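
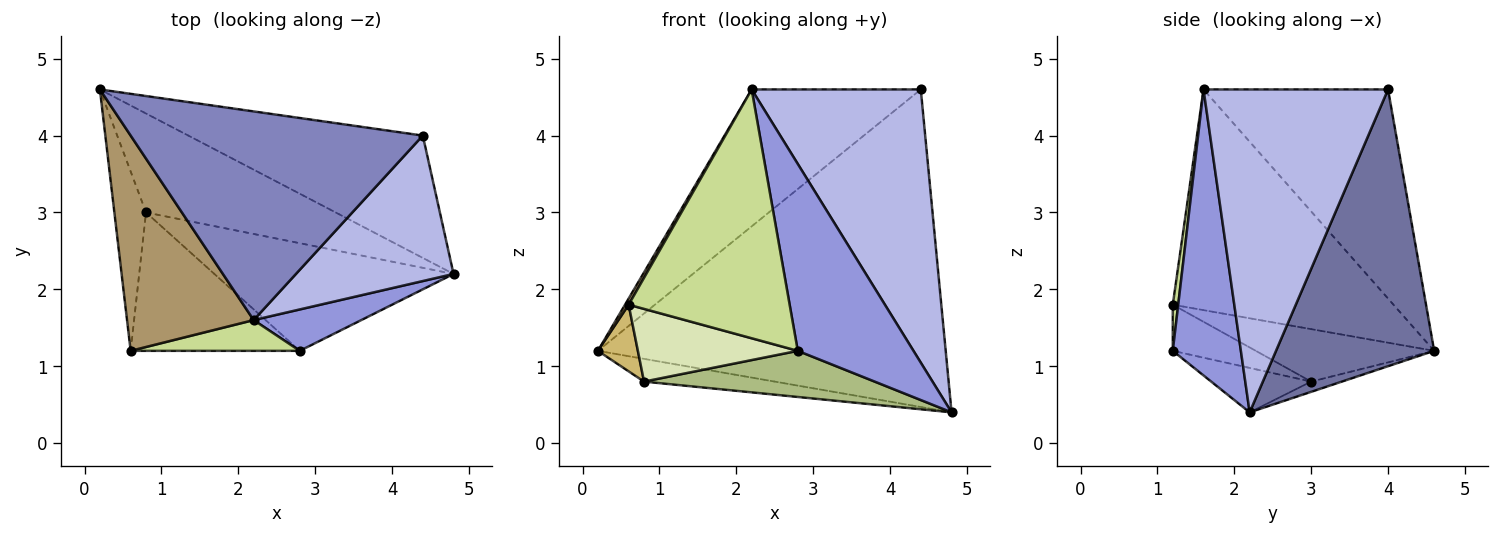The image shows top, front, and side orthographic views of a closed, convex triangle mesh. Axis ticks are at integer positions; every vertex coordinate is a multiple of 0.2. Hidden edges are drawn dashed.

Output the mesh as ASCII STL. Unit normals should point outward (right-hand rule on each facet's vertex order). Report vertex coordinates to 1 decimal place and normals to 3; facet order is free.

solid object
 facet normal 0.391 0.859 -0.331
  outer loop
   vertex 4.4 4.0 4.6
   vertex 4.8 2.2 0.4
   vertex 0.2 4.6 1.2
  endloop
 endfacet
 facet normal -0.514 0.471 0.717
  outer loop
   vertex 2.2 1.6 4.6
   vertex 4.4 4.0 4.6
   vertex 0.2 4.6 1.2
  endloop
 endfacet
 facet normal 0.498 -0.847 0.188
  outer loop
   vertex 2.2 1.6 4.6
   vertex 2.8 1.2 1.2
   vertex 4.8 2.2 0.4
  endloop
 endfacet
 facet normal 0.694 -0.636 0.339
  outer loop
   vertex 2.2 1.6 4.6
   vertex 4.8 2.2 0.4
   vertex 4.4 4.0 4.6
  endloop
 endfacet
 facet normal -0.053 0.224 -0.973
  outer loop
   vertex 0.8 3.0 0.8
   vertex 0.2 4.6 1.2
   vertex 4.8 2.2 0.4
  endloop
 endfacet
 facet normal -0.168 -0.388 -0.906
  outer loop
   vertex 0.8 3.0 0.8
   vertex 4.8 2.2 0.4
   vertex 2.8 1.2 1.2
  endloop
 endfacet
 facet normal 0.033 -0.992 0.123
  outer loop
   vertex 0.6 1.2 1.8
   vertex 2.8 1.2 1.2
   vertex 2.2 1.6 4.6
  endloop
 endfacet
 facet normal -0.235 -0.452 -0.861
  outer loop
   vertex 0.6 1.2 1.8
   vertex 0.8 3.0 0.8
   vertex 2.8 1.2 1.2
  endloop
 endfacet
 facet normal -0.867 -0.014 0.498
  outer loop
   vertex 0.6 1.2 1.8
   vertex 2.2 1.6 4.6
   vertex 0.2 4.6 1.2
  endloop
 endfacet
 facet normal -0.841 -0.188 -0.507
  outer loop
   vertex 0.6 1.2 1.8
   vertex 0.2 4.6 1.2
   vertex 0.8 3.0 0.8
  endloop
 endfacet
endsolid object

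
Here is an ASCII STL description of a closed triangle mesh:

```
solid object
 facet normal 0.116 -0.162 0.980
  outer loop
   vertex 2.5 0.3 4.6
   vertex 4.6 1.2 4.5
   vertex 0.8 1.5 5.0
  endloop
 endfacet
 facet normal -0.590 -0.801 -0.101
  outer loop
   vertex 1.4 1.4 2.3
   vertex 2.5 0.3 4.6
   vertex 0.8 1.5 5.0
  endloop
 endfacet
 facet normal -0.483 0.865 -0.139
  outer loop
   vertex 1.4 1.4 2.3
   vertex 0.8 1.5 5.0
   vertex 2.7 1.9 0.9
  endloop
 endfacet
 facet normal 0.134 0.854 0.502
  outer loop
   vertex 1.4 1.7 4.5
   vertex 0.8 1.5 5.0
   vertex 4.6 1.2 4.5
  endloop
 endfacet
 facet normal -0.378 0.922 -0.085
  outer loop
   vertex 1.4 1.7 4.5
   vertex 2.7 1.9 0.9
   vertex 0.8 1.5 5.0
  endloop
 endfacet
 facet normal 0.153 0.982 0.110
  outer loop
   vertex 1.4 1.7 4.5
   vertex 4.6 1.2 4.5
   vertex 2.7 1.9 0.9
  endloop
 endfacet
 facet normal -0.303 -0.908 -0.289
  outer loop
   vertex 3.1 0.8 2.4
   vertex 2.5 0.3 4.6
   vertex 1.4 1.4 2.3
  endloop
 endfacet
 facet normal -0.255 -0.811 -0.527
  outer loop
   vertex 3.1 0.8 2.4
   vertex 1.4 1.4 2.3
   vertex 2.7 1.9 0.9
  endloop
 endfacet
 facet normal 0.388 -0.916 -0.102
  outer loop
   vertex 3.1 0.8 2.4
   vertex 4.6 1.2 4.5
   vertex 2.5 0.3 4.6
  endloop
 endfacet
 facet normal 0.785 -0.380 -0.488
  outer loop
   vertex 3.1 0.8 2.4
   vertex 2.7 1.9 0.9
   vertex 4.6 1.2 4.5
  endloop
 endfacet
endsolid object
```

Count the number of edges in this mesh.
15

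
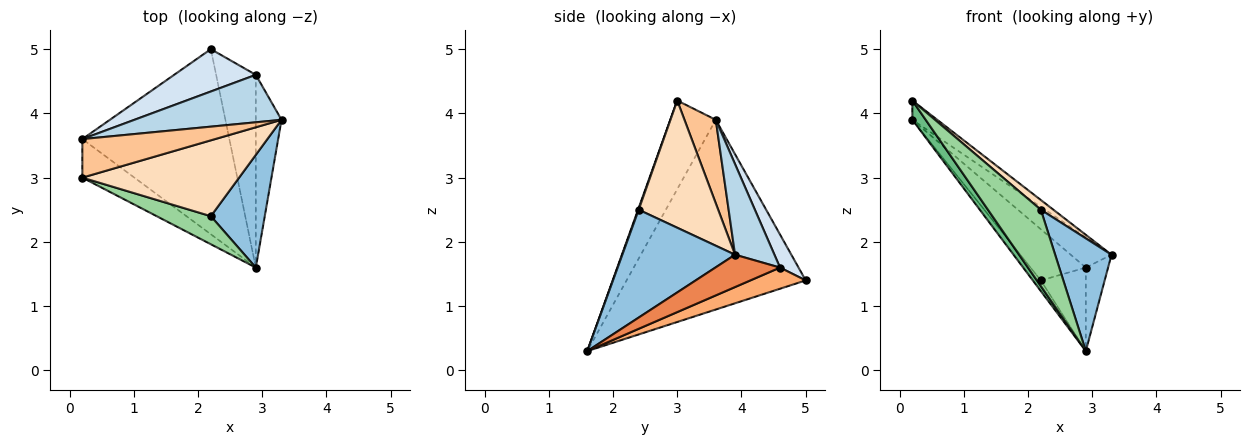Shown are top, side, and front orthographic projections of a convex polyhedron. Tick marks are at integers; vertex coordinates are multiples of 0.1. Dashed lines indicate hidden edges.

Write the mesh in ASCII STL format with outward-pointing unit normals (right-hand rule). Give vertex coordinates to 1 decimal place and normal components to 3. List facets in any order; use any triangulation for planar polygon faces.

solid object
 facet normal -0.790 0.035 -0.612
  outer loop
   vertex 2.2 5.0 1.4
   vertex 2.9 1.6 0.3
   vertex 0.2 3.6 3.9
  endloop
 endfacet
 facet normal 0.816 -0.408 0.408
  outer loop
   vertex 2.2 2.4 2.5
   vertex 2.9 1.6 0.3
   vertex 3.3 3.9 1.8
  endloop
 endfacet
 facet normal 0.461 0.477 0.748
  outer loop
   vertex 2.9 4.6 1.6
   vertex 0.2 3.6 3.9
   vertex 3.3 3.9 1.8
  endloop
 endfacet
 facet normal 0.250 0.746 0.618
  outer loop
   vertex 2.9 4.6 1.6
   vertex 2.2 5.0 1.4
   vertex 0.2 3.6 3.9
  endloop
 endfacet
 facet normal 0.756 0.260 -0.601
  outer loop
   vertex 2.9 4.6 1.6
   vertex 3.3 3.9 1.8
   vertex 2.9 1.6 0.3
  endloop
 endfacet
 facet normal 0.440 0.357 -0.824
  outer loop
   vertex 2.9 4.6 1.6
   vertex 2.9 1.6 0.3
   vertex 2.2 5.0 1.4
  endloop
 endfacet
 facet normal 0.490 0.390 0.780
  outer loop
   vertex 0.2 3.0 4.2
   vertex 3.3 3.9 1.8
   vertex 0.2 3.6 3.9
  endloop
 endfacet
 facet normal 0.627 -0.099 0.773
  outer loop
   vertex 0.2 3.0 4.2
   vertex 2.2 2.4 2.5
   vertex 3.3 3.9 1.8
  endloop
 endfacet
 facet normal -0.836 -0.245 -0.491
  outer loop
   vertex 0.2 3.0 4.2
   vertex 0.2 3.6 3.9
   vertex 2.9 1.6 0.3
  endloop
 endfacet
 facet normal 0.012 -0.939 0.345
  outer loop
   vertex 0.2 3.0 4.2
   vertex 2.9 1.6 0.3
   vertex 2.2 2.4 2.5
  endloop
 endfacet
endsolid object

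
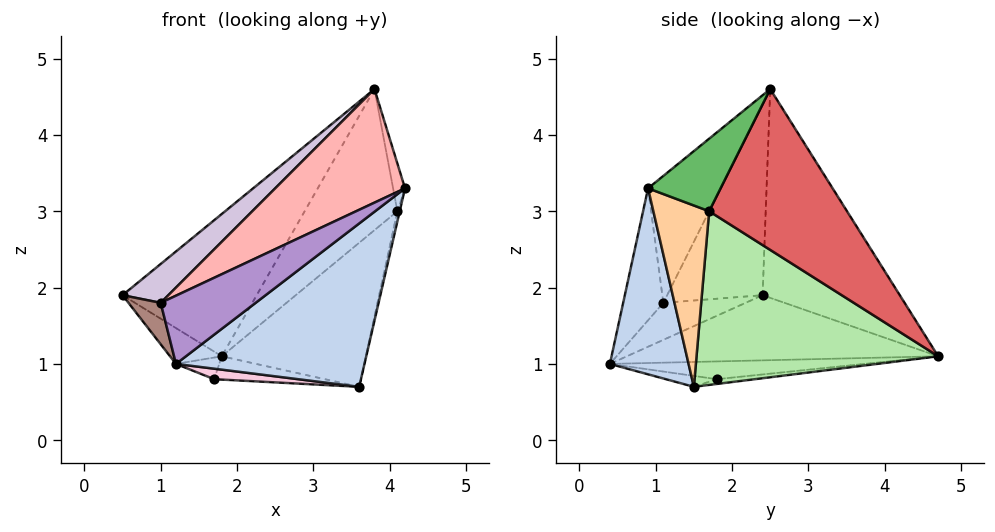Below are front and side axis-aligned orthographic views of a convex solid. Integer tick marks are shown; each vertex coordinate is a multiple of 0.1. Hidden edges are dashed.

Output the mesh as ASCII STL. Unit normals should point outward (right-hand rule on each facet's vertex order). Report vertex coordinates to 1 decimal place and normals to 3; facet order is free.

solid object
 facet normal -0.545 0.533 0.647
  outer loop
   vertex 3.8 2.5 4.6
   vertex 1.8 4.7 1.1
   vertex 0.5 2.4 1.9
  endloop
 endfacet
 facet normal 0.369 -0.883 -0.289
  outer loop
   vertex 1.2 0.4 1.0
   vertex 3.6 1.5 0.7
   vertex 4.2 0.9 3.3
  endloop
 endfacet
 facet normal -0.653 0.109 -0.749
  outer loop
   vertex 1.2 0.4 1.0
   vertex 0.5 2.4 1.9
   vertex 1.8 4.7 1.1
  endloop
 endfacet
 facet normal 0.976 0.041 -0.216
  outer loop
   vertex 4.1 1.7 3.0
   vertex 4.2 0.9 3.3
   vertex 3.6 1.5 0.7
  endloop
 endfacet
 facet normal 0.981 0.161 0.103
  outer loop
   vertex 4.1 1.7 3.0
   vertex 3.8 2.5 4.6
   vertex 4.2 0.9 3.3
  endloop
 endfacet
 facet normal 0.837 0.499 -0.225
  outer loop
   vertex 4.1 1.7 3.0
   vertex 3.6 1.5 0.7
   vertex 1.8 4.7 1.1
  endloop
 endfacet
 facet normal 0.824 0.554 -0.122
  outer loop
   vertex 4.1 1.7 3.0
   vertex 1.8 4.7 1.1
   vertex 3.8 2.5 4.6
  endloop
 endfacet
 facet normal -0.358 -0.641 0.679
  outer loop
   vertex 1.0 1.1 1.8
   vertex 4.2 0.9 3.3
   vertex 3.8 2.5 4.6
  endloop
 endfacet
 facet normal -0.318 -0.751 0.578
  outer loop
   vertex 1.0 1.1 1.8
   vertex 1.2 0.4 1.0
   vertex 4.2 0.9 3.3
  endloop
 endfacet
 facet normal -0.601 -0.289 0.745
  outer loop
   vertex 1.0 1.1 1.8
   vertex 3.8 2.5 4.6
   vertex 0.5 2.4 1.9
  endloop
 endfacet
 facet normal -0.928 -0.363 0.086
  outer loop
   vertex 1.0 1.1 1.8
   vertex 0.5 2.4 1.9
   vertex 1.2 0.4 1.0
  endloop
 endfacet
 facet normal -0.036 0.104 -0.994
  outer loop
   vertex 1.7 1.8 0.8
   vertex 1.8 4.7 1.1
   vertex 3.6 1.5 0.7
  endloop
 endfacet
 facet normal -0.604 0.103 -0.791
  outer loop
   vertex 1.7 1.8 0.8
   vertex 1.2 0.4 1.0
   vertex 1.8 4.7 1.1
  endloop
 endfacet
 facet normal -0.071 -0.116 -0.991
  outer loop
   vertex 1.7 1.8 0.8
   vertex 3.6 1.5 0.7
   vertex 1.2 0.4 1.0
  endloop
 endfacet
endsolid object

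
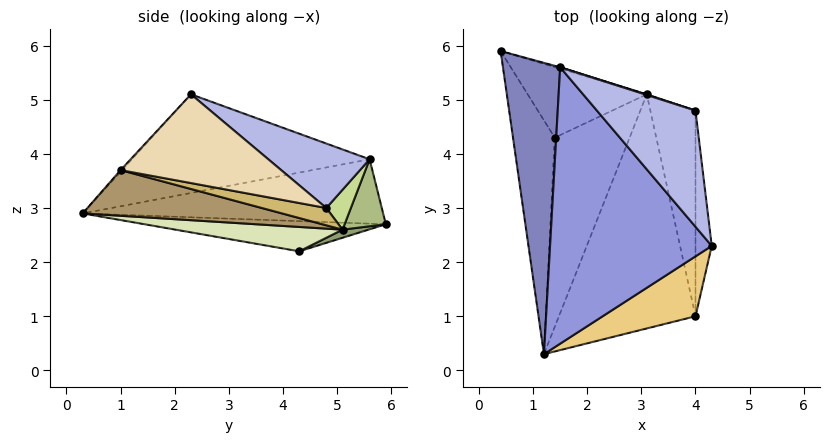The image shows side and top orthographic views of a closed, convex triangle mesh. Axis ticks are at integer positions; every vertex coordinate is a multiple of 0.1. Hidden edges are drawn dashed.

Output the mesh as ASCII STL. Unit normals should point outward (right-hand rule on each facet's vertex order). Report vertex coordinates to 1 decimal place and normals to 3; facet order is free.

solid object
 facet normal -0.582 -0.112 -0.806
  outer loop
   vertex 1.4 4.3 2.2
   vertex 1.2 0.3 2.9
   vertex 0.4 5.9 2.7
  endloop
 endfacet
 facet normal -0.745 -0.083 0.662
  outer loop
   vertex 1.5 5.6 3.9
   vertex 0.4 5.9 2.7
   vertex 1.2 0.3 2.9
  endloop
 endfacet
 facet normal -0.516 -0.130 0.846
  outer loop
   vertex 1.5 5.6 3.9
   vertex 1.2 0.3 2.9
   vertex 4.3 2.3 5.1
  endloop
 endfacet
 facet normal 0.434 0.609 0.664
  outer loop
   vertex 1.5 5.6 3.9
   vertex 4.3 2.3 5.1
   vertex 4.0 4.8 3.0
  endloop
 endfacet
 facet normal 0.064 0.334 -0.940
  outer loop
   vertex 3.1 5.1 2.6
   vertex 1.4 4.3 2.2
   vertex 0.4 5.9 2.7
  endloop
 endfacet
 facet normal 0.283 0.959 -0.020
  outer loop
   vertex 3.1 5.1 2.6
   vertex 0.4 5.9 2.7
   vertex 1.5 5.6 3.9
  endloop
 endfacet
 facet normal 0.310 0.951 0.016
  outer loop
   vertex 3.1 5.1 2.6
   vertex 1.5 5.6 3.9
   vertex 4.0 4.8 3.0
  endloop
 endfacet
 facet normal 0.304 -0.179 -0.936
  outer loop
   vertex 3.1 5.1 2.6
   vertex 1.2 0.3 2.9
   vertex 1.4 4.3 2.2
  endloop
 endfacet
 facet normal 0.312 -0.182 -0.933
  outer loop
   vertex 4.0 1.0 3.7
   vertex 1.2 0.3 2.9
   vertex 3.1 5.1 2.6
  endloop
 endfacet
 facet normal 0.353 -0.170 -0.920
  outer loop
   vertex 4.0 1.0 3.7
   vertex 3.1 5.1 2.6
   vertex 4.0 4.8 3.0
  endloop
 endfacet
 facet normal -0.012 -0.731 0.682
  outer loop
   vertex 4.0 1.0 3.7
   vertex 4.3 2.3 5.1
   vertex 1.2 0.3 2.9
  endloop
 endfacet
 facet normal 0.983 -0.033 -0.180
  outer loop
   vertex 4.0 1.0 3.7
   vertex 4.0 4.8 3.0
   vertex 4.3 2.3 5.1
  endloop
 endfacet
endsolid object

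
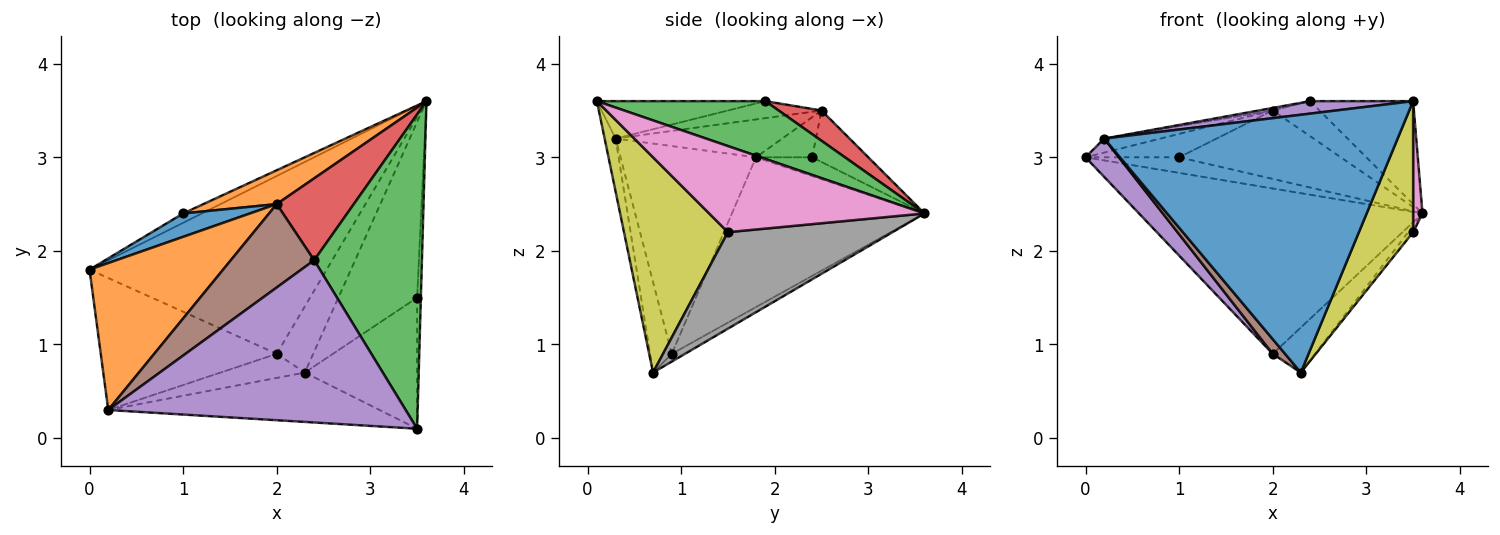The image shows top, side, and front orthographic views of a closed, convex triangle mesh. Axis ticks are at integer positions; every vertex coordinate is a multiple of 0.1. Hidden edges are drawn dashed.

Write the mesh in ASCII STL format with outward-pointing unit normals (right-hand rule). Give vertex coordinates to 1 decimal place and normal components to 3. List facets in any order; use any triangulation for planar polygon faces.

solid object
 facet normal -0.037 -0.982 -0.188
  outer loop
   vertex 0.2 0.3 3.2
   vertex 2.3 0.7 0.7
   vertex 3.5 0.1 3.6
  endloop
 endfacet
 facet normal -0.272 0.092 0.958
  outer loop
   vertex 2.0 2.5 3.5
   vertex 0.0 1.8 3.0
   vertex 0.2 0.3 3.2
  endloop
 endfacet
 facet normal -0.420 0.618 -0.665
  outer loop
   vertex 2.0 0.9 0.9
   vertex 0.0 1.8 3.0
   vertex 3.6 3.6 2.4
  endloop
 endfacet
 facet normal -0.173 0.555 -0.814
  outer loop
   vertex 2.0 0.9 0.9
   vertex 3.6 3.6 2.4
   vertex 2.3 0.7 0.7
  endloop
 endfacet
 facet normal -0.750 -0.185 -0.635
  outer loop
   vertex 2.0 0.9 0.9
   vertex 0.2 0.3 3.2
   vertex 0.0 1.8 3.0
  endloop
 endfacet
 facet normal -0.676 -0.384 -0.629
  outer loop
   vertex 2.0 0.9 0.9
   vertex 2.3 0.7 0.7
   vertex 0.2 0.3 3.2
  endloop
 endfacet
 facet normal 0.998 -0.043 -0.043
  outer loop
   vertex 3.5 1.5 2.2
   vertex 3.6 3.6 2.4
   vertex 3.5 0.1 3.6
  endloop
 endfacet
 facet normal 0.775 0.023 -0.632
  outer loop
   vertex 3.5 1.5 2.2
   vertex 2.3 0.7 0.7
   vertex 3.6 3.6 2.4
  endloop
 endfacet
 facet normal 0.805 -0.420 -0.420
  outer loop
   vertex 3.5 1.5 2.2
   vertex 3.5 0.1 3.6
   vertex 2.3 0.7 0.7
  endloop
 endfacet
 facet normal -0.457 0.762 -0.457
  outer loop
   vertex 1.0 2.4 3.0
   vertex 3.6 3.6 2.4
   vertex 0.0 1.8 3.0
  endloop
 endfacet
 facet normal -0.391 0.651 0.651
  outer loop
   vertex 1.0 2.4 3.0
   vertex 0.0 1.8 3.0
   vertex 2.0 2.5 3.5
  endloop
 endfacet
 facet normal -0.297 0.856 0.423
  outer loop
   vertex 1.0 2.4 3.0
   vertex 2.0 2.5 3.5
   vertex 3.6 3.6 2.4
  endloop
 endfacet
 facet normal 0.454 0.277 0.847
  outer loop
   vertex 2.4 1.9 3.6
   vertex 3.5 0.1 3.6
   vertex 3.6 3.6 2.4
  endloop
 endfacet
 facet normal 0.340 0.371 0.865
  outer loop
   vertex 2.4 1.9 3.6
   vertex 3.6 3.6 2.4
   vertex 2.0 2.5 3.5
  endloop
 endfacet
 facet normal -0.125 -0.076 0.989
  outer loop
   vertex 2.4 1.9 3.6
   vertex 0.2 0.3 3.2
   vertex 3.5 0.1 3.6
  endloop
 endfacet
 facet normal -0.200 0.030 0.979
  outer loop
   vertex 2.4 1.9 3.6
   vertex 2.0 2.5 3.5
   vertex 0.2 0.3 3.2
  endloop
 endfacet
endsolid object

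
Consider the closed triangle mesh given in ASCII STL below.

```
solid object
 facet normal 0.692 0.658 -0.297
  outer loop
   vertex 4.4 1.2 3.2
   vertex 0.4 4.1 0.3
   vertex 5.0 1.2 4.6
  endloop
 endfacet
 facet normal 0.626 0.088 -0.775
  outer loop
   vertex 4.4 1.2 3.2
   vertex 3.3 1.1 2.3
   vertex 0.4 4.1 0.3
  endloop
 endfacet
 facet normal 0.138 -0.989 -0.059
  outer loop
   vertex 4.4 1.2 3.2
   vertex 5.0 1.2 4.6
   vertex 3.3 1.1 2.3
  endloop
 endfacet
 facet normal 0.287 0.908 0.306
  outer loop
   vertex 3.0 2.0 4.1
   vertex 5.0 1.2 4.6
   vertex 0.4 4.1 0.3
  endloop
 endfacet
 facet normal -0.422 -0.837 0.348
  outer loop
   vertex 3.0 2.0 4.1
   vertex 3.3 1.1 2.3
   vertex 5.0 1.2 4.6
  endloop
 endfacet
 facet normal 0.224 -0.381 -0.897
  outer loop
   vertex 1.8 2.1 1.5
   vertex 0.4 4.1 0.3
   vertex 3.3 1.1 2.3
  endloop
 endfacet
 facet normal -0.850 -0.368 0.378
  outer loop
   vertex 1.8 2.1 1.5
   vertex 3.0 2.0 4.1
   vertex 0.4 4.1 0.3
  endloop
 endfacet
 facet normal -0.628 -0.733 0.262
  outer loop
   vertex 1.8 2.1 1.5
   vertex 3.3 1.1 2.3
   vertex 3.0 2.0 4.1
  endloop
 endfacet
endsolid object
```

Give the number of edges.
12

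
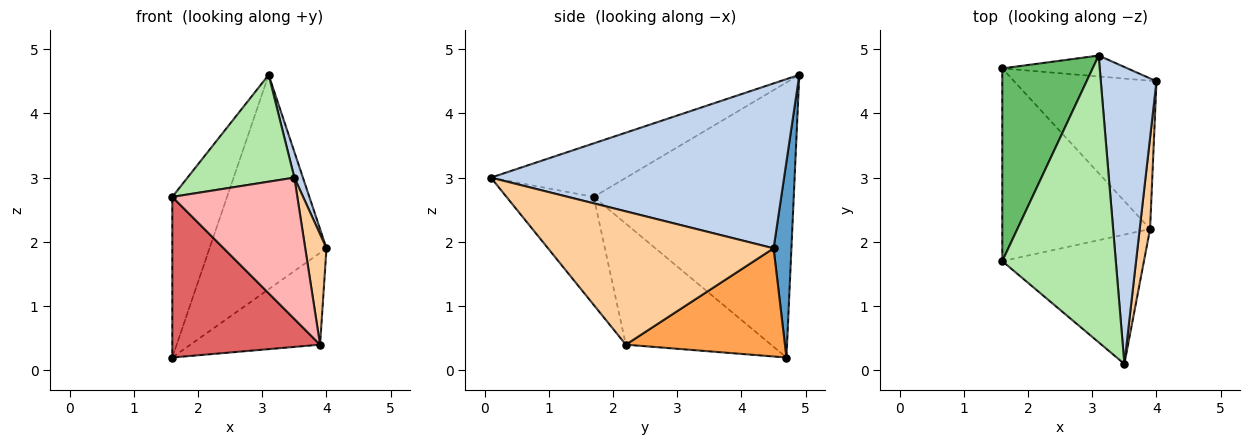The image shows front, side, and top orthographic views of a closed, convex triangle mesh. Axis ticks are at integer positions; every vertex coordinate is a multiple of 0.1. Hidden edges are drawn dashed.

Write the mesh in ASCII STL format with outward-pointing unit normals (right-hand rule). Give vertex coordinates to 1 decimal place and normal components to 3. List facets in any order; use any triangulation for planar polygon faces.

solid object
 facet normal 0.150 0.984 -0.096
  outer loop
   vertex 3.1 4.9 4.6
   vertex 4.0 4.5 1.9
   vertex 1.6 4.7 0.2
  endloop
 endfacet
 facet normal 0.947 -0.028 0.320
  outer loop
   vertex 3.1 4.9 4.6
   vertex 3.5 0.1 3.0
   vertex 4.0 4.5 1.9
  endloop
 endfacet
 facet normal 0.543 0.442 -0.714
  outer loop
   vertex 3.9 2.2 0.4
   vertex 1.6 4.7 0.2
   vertex 4.0 4.5 1.9
  endloop
 endfacet
 facet normal 0.993 -0.094 0.077
  outer loop
   vertex 3.9 2.2 0.4
   vertex 4.0 4.5 1.9
   vertex 3.5 0.1 3.0
  endloop
 endfacet
 facet normal -0.919 0.252 0.302
  outer loop
   vertex 1.6 1.7 2.7
   vertex 3.1 4.9 4.6
   vertex 1.6 4.7 0.2
  endloop
 endfacet
 facet normal -0.404 -0.319 0.857
  outer loop
   vertex 1.6 1.7 2.7
   vertex 3.5 0.1 3.0
   vertex 3.1 4.9 4.6
  endloop
 endfacet
 facet normal -0.532 -0.542 -0.650
  outer loop
   vertex 1.6 1.7 2.7
   vertex 1.6 4.7 0.2
   vertex 3.9 2.2 0.4
  endloop
 endfacet
 facet normal -0.458 -0.656 -0.600
  outer loop
   vertex 1.6 1.7 2.7
   vertex 3.9 2.2 0.4
   vertex 3.5 0.1 3.0
  endloop
 endfacet
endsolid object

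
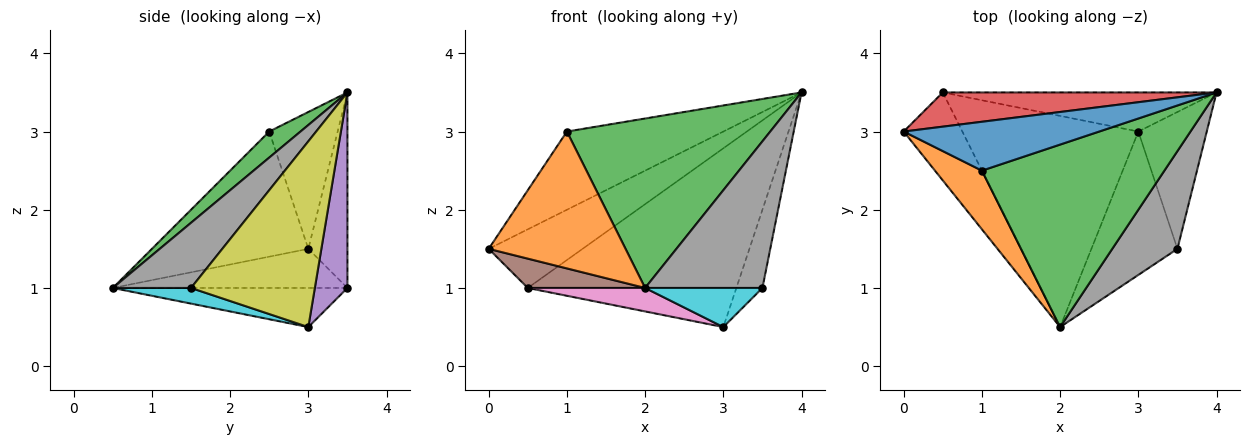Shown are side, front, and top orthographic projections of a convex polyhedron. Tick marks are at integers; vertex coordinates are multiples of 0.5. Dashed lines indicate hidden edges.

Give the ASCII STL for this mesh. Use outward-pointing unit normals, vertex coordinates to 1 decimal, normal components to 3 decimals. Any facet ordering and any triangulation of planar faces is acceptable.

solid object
 facet normal -0.348 0.795 0.497
  outer loop
   vertex 1.0 2.5 3.0
   vertex 4.0 3.5 3.5
   vertex 0.0 3.0 1.5
  endloop
 endfacet
 facet normal -0.724 -0.634 0.272
  outer loop
   vertex 1.0 2.5 3.0
   vertex 0.0 3.0 1.5
   vertex 2.0 0.5 1.0
  endloop
 endfacet
 facet normal 0.104 -0.677 0.729
  outer loop
   vertex 1.0 2.5 3.0
   vertex 2.0 0.5 1.0
   vertex 4.0 3.5 3.5
  endloop
 endfacet
 facet normal -0.339 0.813 0.474
  outer loop
   vertex 0.5 3.5 1.0
   vertex 0.0 3.0 1.5
   vertex 4.0 3.5 3.5
  endloop
 endfacet
 facet normal 0.151 0.966 -0.211
  outer loop
   vertex 0.5 3.5 1.0
   vertex 4.0 3.5 3.5
   vertex 3.0 3.0 0.5
  endloop
 endfacet
 facet normal -0.535 -0.267 -0.802
  outer loop
   vertex 0.5 3.5 1.0
   vertex 2.0 0.5 1.0
   vertex 0.0 3.0 1.5
  endloop
 endfacet
 facet normal -0.216 -0.108 -0.970
  outer loop
   vertex 0.5 3.5 1.0
   vertex 3.0 3.0 0.5
   vertex 2.0 0.5 1.0
  endloop
 endfacet
 facet normal 0.485 -0.728 0.485
  outer loop
   vertex 3.5 1.5 1.0
   vertex 4.0 3.5 3.5
   vertex 2.0 0.5 1.0
  endloop
 endfacet
 facet normal 0.921 0.194 -0.339
  outer loop
   vertex 3.5 1.5 1.0
   vertex 3.0 3.0 0.5
   vertex 4.0 3.5 3.5
  endloop
 endfacet
 facet normal 0.173 -0.259 -0.950
  outer loop
   vertex 3.5 1.5 1.0
   vertex 2.0 0.5 1.0
   vertex 3.0 3.0 0.5
  endloop
 endfacet
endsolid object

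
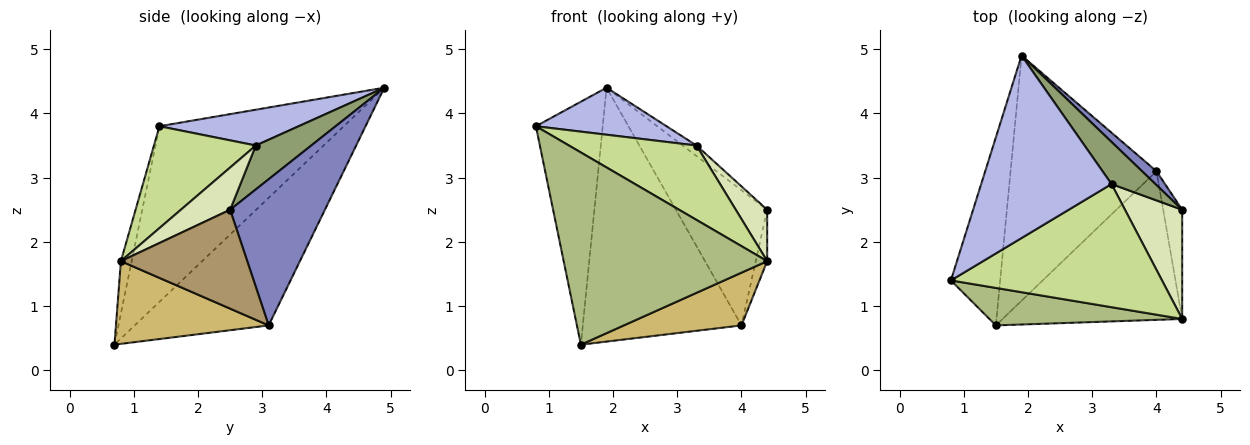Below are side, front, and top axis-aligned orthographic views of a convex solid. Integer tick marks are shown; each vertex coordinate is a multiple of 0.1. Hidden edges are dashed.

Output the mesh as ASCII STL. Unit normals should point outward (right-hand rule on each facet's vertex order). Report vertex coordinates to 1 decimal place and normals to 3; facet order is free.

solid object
 facet normal -0.909 0.329 -0.255
  outer loop
   vertex 1.5 0.7 0.4
   vertex 0.8 1.4 3.8
   vertex 1.9 4.9 4.4
  endloop
 endfacet
 facet normal 0.718 0.692 0.071
  outer loop
   vertex 4.0 3.1 0.7
   vertex 1.9 4.9 4.4
   vertex 4.4 2.5 2.5
  endloop
 endfacet
 facet normal -0.519 0.615 -0.594
  outer loop
   vertex 4.0 3.1 0.7
   vertex 1.5 0.7 0.4
   vertex 1.9 4.9 4.4
  endloop
 endfacet
 facet normal 0.257 -0.241 0.936
  outer loop
   vertex 3.3 2.9 3.5
   vertex 1.9 4.9 4.4
   vertex 0.8 1.4 3.8
  endloop
 endfacet
 facet normal 0.696 0.174 0.696
  outer loop
   vertex 3.3 2.9 3.5
   vertex 4.4 2.5 2.5
   vertex 1.9 4.9 4.4
  endloop
 endfacet
 facet normal -0.052 -0.980 0.191
  outer loop
   vertex 4.4 0.8 1.7
   vertex 0.8 1.4 3.8
   vertex 1.5 0.7 0.4
  endloop
 endfacet
 facet normal 0.382 -0.478 0.791
  outer loop
   vertex 4.4 0.8 1.7
   vertex 3.3 2.9 3.5
   vertex 0.8 1.4 3.8
  endloop
 endfacet
 facet normal 0.555 -0.354 0.752
  outer loop
   vertex 4.4 0.8 1.7
   vertex 4.4 2.5 2.5
   vertex 3.3 2.9 3.5
  endloop
 endfacet
 facet normal 0.978 0.088 -0.188
  outer loop
   vertex 4.4 0.8 1.7
   vertex 4.0 3.1 0.7
   vertex 4.4 2.5 2.5
  endloop
 endfacet
 facet normal 0.398 -0.307 -0.865
  outer loop
   vertex 4.4 0.8 1.7
   vertex 1.5 0.7 0.4
   vertex 4.0 3.1 0.7
  endloop
 endfacet
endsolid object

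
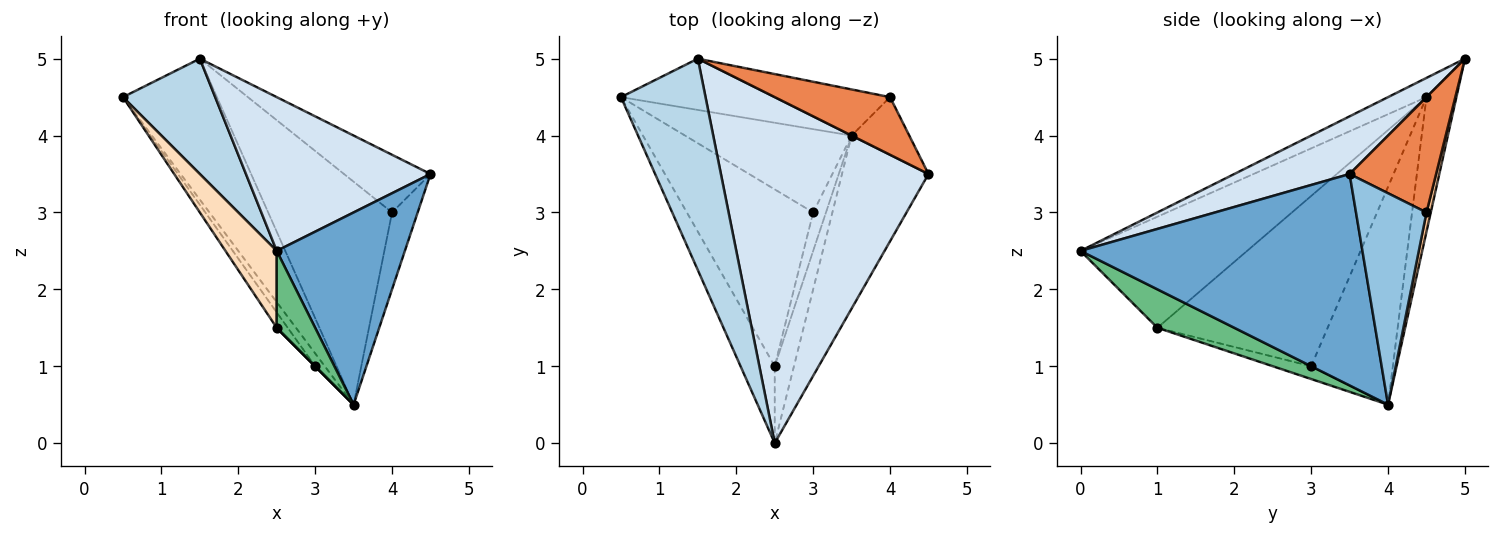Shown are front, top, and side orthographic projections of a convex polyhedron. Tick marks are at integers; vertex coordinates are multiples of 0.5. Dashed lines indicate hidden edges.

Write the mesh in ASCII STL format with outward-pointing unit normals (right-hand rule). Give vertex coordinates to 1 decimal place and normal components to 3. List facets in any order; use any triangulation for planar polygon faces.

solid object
 facet normal 0.853 -0.388 -0.349
  outer loop
   vertex 3.5 4.0 0.5
   vertex 4.5 3.5 3.5
   vertex 2.5 0.0 2.5
  endloop
 endfacet
 facet normal 0.910 0.331 -0.248
  outer loop
   vertex 4.0 4.5 3.0
   vertex 4.5 3.5 3.5
   vertex 3.5 4.0 0.5
  endloop
 endfacet
 facet normal -0.196 -0.470 0.861
  outer loop
   vertex 1.5 5.0 5.0
   vertex 0.5 4.5 4.5
   vertex 2.5 0.0 2.5
  endloop
 endfacet
 facet normal 0.246 -0.394 0.886
  outer loop
   vertex 1.5 5.0 5.0
   vertex 2.5 0.0 2.5
   vertex 4.5 3.5 3.5
  endloop
 endfacet
 facet normal 0.577 0.577 0.577
  outer loop
   vertex 1.5 5.0 5.0
   vertex 4.5 3.5 3.5
   vertex 4.0 4.5 3.0
  endloop
 endfacet
 facet normal -0.286 0.900 -0.327
  outer loop
   vertex 1.5 5.0 5.0
   vertex 3.5 4.0 0.5
   vertex 0.5 4.5 4.5
  endloop
 endfacet
 facet normal 0.034 0.979 -0.202
  outer loop
   vertex 1.5 5.0 5.0
   vertex 4.0 4.5 3.0
   vertex 3.5 4.0 0.5
  endloop
 endfacet
 facet normal -0.917 -0.282 -0.282
  outer loop
   vertex 2.5 1.0 1.5
   vertex 2.5 0.0 2.5
   vertex 0.5 4.5 4.5
  endloop
 endfacet
 facet normal 0.816 -0.408 -0.408
  outer loop
   vertex 2.5 1.0 1.5
   vertex 3.5 4.0 0.5
   vertex 2.5 0.0 2.5
  endloop
 endfacet
 facet normal -0.791 0.093 -0.605
  outer loop
   vertex 3.0 3.0 1.0
   vertex 0.5 4.5 4.5
   vertex 3.5 4.0 0.5
  endloop
 endfacet
 facet normal -0.802 0.052 -0.595
  outer loop
   vertex 3.0 3.0 1.0
   vertex 2.5 1.0 1.5
   vertex 0.5 4.5 4.5
  endloop
 endfacet
 facet normal -0.707 0.000 -0.707
  outer loop
   vertex 3.0 3.0 1.0
   vertex 3.5 4.0 0.5
   vertex 2.5 1.0 1.5
  endloop
 endfacet
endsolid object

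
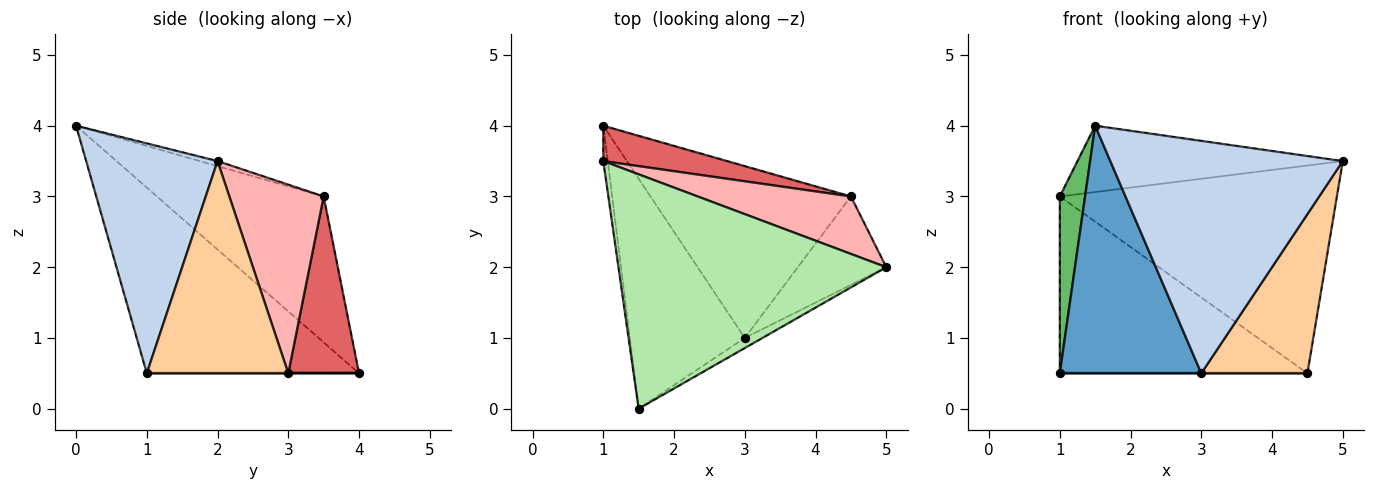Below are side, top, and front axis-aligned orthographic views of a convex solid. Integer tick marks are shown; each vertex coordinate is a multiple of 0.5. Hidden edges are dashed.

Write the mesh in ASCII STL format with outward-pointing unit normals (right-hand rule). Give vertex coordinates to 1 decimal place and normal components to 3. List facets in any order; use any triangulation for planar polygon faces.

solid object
 facet normal -0.740 -0.493 -0.458
  outer loop
   vertex 3.0 1.0 0.5
   vertex 1.5 0.0 4.0
   vertex 1.0 4.0 0.5
  endloop
 endfacet
 facet normal 0.492 -0.870 -0.038
  outer loop
   vertex 3.0 1.0 0.5
   vertex 5.0 2.0 3.5
   vertex 1.5 0.0 4.0
  endloop
 endfacet
 facet normal 0.000 0.000 -1.000
  outer loop
   vertex 4.5 3.0 0.5
   vertex 3.0 1.0 0.5
   vertex 1.0 4.0 0.5
  endloop
 endfacet
 facet normal 0.759 -0.569 -0.316
  outer loop
   vertex 4.5 3.0 0.5
   vertex 5.0 2.0 3.5
   vertex 3.0 1.0 0.5
  endloop
 endfacet
 facet normal -0.988 -0.150 -0.030
  outer loop
   vertex 1.0 3.5 3.0
   vertex 1.0 4.0 0.5
   vertex 1.5 0.0 4.0
  endloop
 endfacet
 facet normal -0.018 0.272 0.962
  outer loop
   vertex 1.0 3.5 3.0
   vertex 1.5 0.0 4.0
   vertex 5.0 2.0 3.5
  endloop
 endfacet
 facet normal 0.270 0.944 0.189
  outer loop
   vertex 1.0 3.5 3.0
   vertex 4.5 3.0 0.5
   vertex 1.0 4.0 0.5
  endloop
 endfacet
 facet normal 0.312 0.916 0.253
  outer loop
   vertex 1.0 3.5 3.0
   vertex 5.0 2.0 3.5
   vertex 4.5 3.0 0.5
  endloop
 endfacet
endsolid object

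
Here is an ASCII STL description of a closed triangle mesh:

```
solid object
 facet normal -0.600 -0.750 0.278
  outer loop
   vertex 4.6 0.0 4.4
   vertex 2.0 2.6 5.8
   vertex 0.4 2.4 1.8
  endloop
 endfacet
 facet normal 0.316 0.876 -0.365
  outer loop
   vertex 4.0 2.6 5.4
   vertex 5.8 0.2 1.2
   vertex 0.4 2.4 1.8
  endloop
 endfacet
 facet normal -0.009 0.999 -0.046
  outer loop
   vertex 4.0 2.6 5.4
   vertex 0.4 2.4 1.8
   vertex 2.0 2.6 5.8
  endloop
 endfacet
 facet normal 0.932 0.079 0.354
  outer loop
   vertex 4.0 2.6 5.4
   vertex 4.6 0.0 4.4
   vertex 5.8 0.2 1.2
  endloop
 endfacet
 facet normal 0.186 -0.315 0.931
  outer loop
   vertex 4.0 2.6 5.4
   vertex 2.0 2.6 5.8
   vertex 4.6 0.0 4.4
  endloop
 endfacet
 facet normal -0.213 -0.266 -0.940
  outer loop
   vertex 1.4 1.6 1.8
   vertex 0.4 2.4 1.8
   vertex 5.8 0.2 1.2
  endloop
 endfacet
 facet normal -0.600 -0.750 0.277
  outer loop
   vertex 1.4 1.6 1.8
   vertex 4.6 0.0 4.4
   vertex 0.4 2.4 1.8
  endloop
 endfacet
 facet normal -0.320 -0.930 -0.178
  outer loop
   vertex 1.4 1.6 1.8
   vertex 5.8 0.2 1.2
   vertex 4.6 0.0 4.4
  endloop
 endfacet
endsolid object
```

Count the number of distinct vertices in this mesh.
6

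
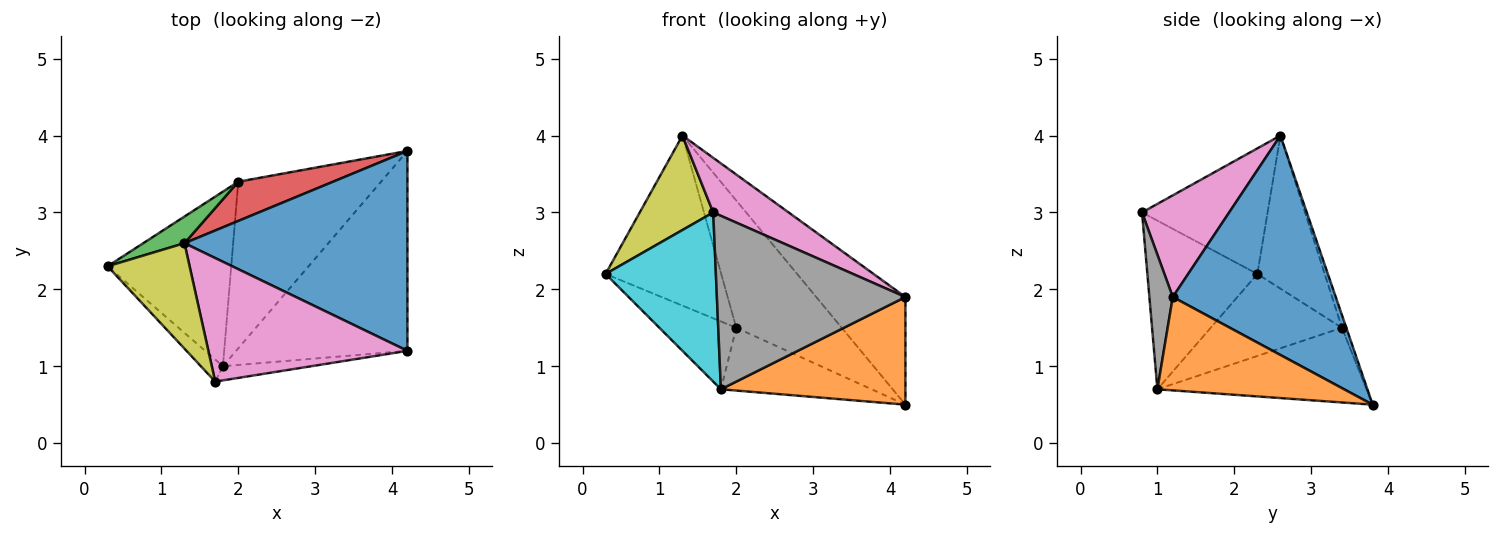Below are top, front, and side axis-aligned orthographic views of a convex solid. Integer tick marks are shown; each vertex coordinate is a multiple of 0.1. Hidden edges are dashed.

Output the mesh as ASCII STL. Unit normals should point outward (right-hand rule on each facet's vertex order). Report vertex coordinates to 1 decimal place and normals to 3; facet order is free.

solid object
 facet normal 0.655 0.358 0.665
  outer loop
   vertex 1.3 2.6 4.0
   vertex 4.2 1.2 1.9
   vertex 4.2 3.8 0.5
  endloop
 endfacet
 facet normal 0.433 -0.427 -0.794
  outer loop
   vertex 1.8 1.0 0.7
   vertex 4.2 3.8 0.5
   vertex 4.2 1.2 1.9
  endloop
 endfacet
 facet normal -0.499 0.856 0.134
  outer loop
   vertex 2.0 3.4 1.5
   vertex 0.3 2.3 2.2
   vertex 1.3 2.6 4.0
  endloop
 endfacet
 facet normal -0.040 0.955 0.294
  outer loop
   vertex 2.0 3.4 1.5
   vertex 1.3 2.6 4.0
   vertex 4.2 3.8 0.5
  endloop
 endfacet
 facet normal -0.526 0.308 -0.793
  outer loop
   vertex 2.0 3.4 1.5
   vertex 1.8 1.0 0.7
   vertex 0.3 2.3 2.2
  endloop
 endfacet
 facet normal -0.440 0.317 -0.840
  outer loop
   vertex 2.0 3.4 1.5
   vertex 4.2 3.8 0.5
   vertex 1.8 1.0 0.7
  endloop
 endfacet
 facet normal 0.423 -0.366 0.829
  outer loop
   vertex 1.7 0.8 3.0
   vertex 4.2 1.2 1.9
   vertex 1.3 2.6 4.0
  endloop
 endfacet
 facet normal 0.123 -0.989 -0.081
  outer loop
   vertex 1.7 0.8 3.0
   vertex 1.8 1.0 0.7
   vertex 4.2 1.2 1.9
  endloop
 endfacet
 facet normal -0.752 -0.440 0.491
  outer loop
   vertex 1.7 0.8 3.0
   vertex 1.3 2.6 4.0
   vertex 0.3 2.3 2.2
  endloop
 endfacet
 facet normal -0.703 -0.705 -0.092
  outer loop
   vertex 1.7 0.8 3.0
   vertex 0.3 2.3 2.2
   vertex 1.8 1.0 0.7
  endloop
 endfacet
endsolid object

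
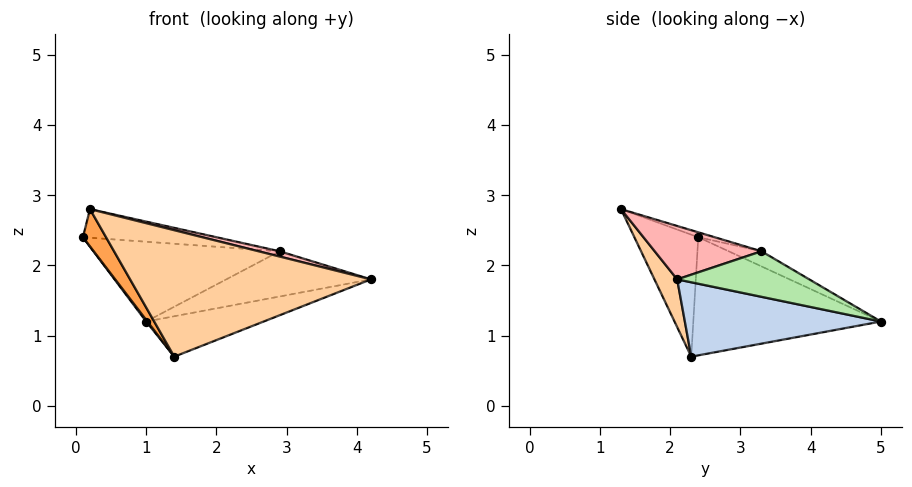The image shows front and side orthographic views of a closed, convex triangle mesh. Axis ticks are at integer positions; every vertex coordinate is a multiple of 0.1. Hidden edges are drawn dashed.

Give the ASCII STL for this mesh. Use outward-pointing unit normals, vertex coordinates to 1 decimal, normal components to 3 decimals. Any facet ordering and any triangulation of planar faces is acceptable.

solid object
 facet normal -0.794 -0.005 -0.607
  outer loop
   vertex 1.4 2.3 0.7
   vertex 0.1 2.4 2.4
   vertex 1.0 5.0 1.2
  endloop
 endfacet
 facet normal 0.370 0.222 -0.902
  outer loop
   vertex 1.4 2.3 0.7
   vertex 1.0 5.0 1.2
   vertex 4.2 2.1 1.8
  endloop
 endfacet
 facet normal -0.771 -0.278 -0.573
  outer loop
   vertex 0.2 1.3 2.8
   vertex 0.1 2.4 2.4
   vertex 1.4 2.3 0.7
  endloop
 endfacet
 facet normal 0.087 -0.918 -0.388
  outer loop
   vertex 0.2 1.3 2.8
   vertex 1.4 2.3 0.7
   vertex 4.2 2.1 1.8
  endloop
 endfacet
 facet normal -0.077 0.440 0.895
  outer loop
   vertex 2.9 3.3 2.2
   vertex 1.0 5.0 1.2
   vertex 0.1 2.4 2.4
  endloop
 endfacet
 facet normal 0.674 0.738 -0.025
  outer loop
   vertex 2.9 3.3 2.2
   vertex 4.2 2.1 1.8
   vertex 1.0 5.0 1.2
  endloop
 endfacet
 facet normal -0.042 0.338 0.940
  outer loop
   vertex 2.9 3.3 2.2
   vertex 0.1 2.4 2.4
   vertex 0.2 1.3 2.8
  endloop
 endfacet
 facet normal 0.252 -0.050 0.967
  outer loop
   vertex 2.9 3.3 2.2
   vertex 0.2 1.3 2.8
   vertex 4.2 2.1 1.8
  endloop
 endfacet
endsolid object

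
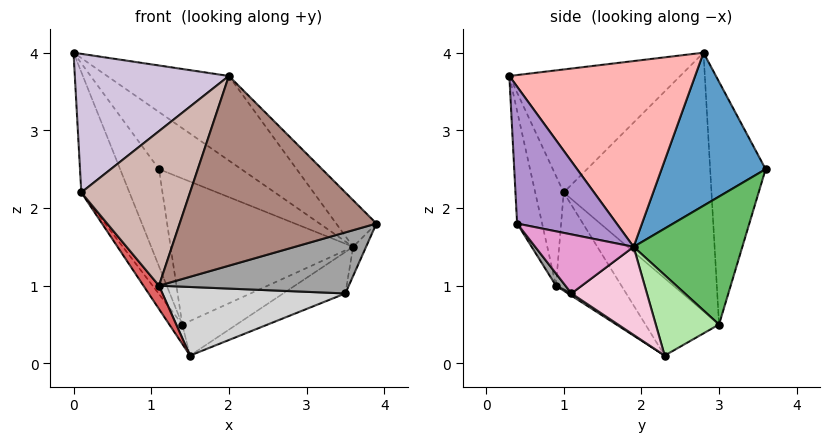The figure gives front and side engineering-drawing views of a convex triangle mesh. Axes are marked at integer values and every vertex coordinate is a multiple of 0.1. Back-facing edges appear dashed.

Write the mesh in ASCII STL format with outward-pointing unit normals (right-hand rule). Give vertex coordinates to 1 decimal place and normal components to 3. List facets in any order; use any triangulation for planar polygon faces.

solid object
 facet normal 0.581 0.460 0.671
  outer loop
   vertex 3.6 1.9 1.5
   vertex 1.1 3.6 2.5
   vertex 0.0 2.8 4.0
  endloop
 endfacet
 facet normal -0.786 0.550 -0.283
  outer loop
   vertex 1.4 3.0 0.5
   vertex 0.0 2.8 4.0
   vertex 1.1 3.6 2.5
  endloop
 endfacet
 facet normal -0.894 0.291 -0.341
  outer loop
   vertex 1.4 3.0 0.5
   vertex 0.1 1.0 2.2
   vertex 0.0 2.8 4.0
  endloop
 endfacet
 facet normal -0.863 0.152 -0.481
  outer loop
   vertex 1.4 3.0 0.5
   vertex 1.5 2.3 0.1
   vertex 0.1 1.0 2.2
  endloop
 endfacet
 facet normal 0.504 0.845 -0.178
  outer loop
   vertex 1.4 3.0 0.5
   vertex 1.1 3.6 2.5
   vertex 3.6 1.9 1.5
  endloop
 endfacet
 facet normal 0.549 0.472 -0.689
  outer loop
   vertex 1.4 3.0 0.5
   vertex 3.6 1.9 1.5
   vertex 1.5 2.3 0.1
  endloop
 endfacet
 facet normal -0.763 -0.181 -0.621
  outer loop
   vertex 1.1 0.9 1.0
   vertex 0.1 1.0 2.2
   vertex 1.5 2.3 0.1
  endloop
 endfacet
 facet normal 0.589 0.386 0.710
  outer loop
   vertex 2.0 0.3 3.7
   vertex 3.6 1.9 1.5
   vertex 0.0 2.8 4.0
  endloop
 endfacet
 facet normal 0.673 0.272 0.688
  outer loop
   vertex 2.0 0.3 3.7
   vertex 3.9 0.4 1.8
   vertex 3.6 1.9 1.5
  endloop
 endfacet
 facet normal -0.629 -0.567 0.532
  outer loop
   vertex 2.0 0.3 3.7
   vertex 0.0 2.8 4.0
   vertex 0.1 1.0 2.2
  endloop
 endfacet
 facet normal -0.124 -0.977 -0.176
  outer loop
   vertex 2.0 0.3 3.7
   vertex 1.1 0.9 1.0
   vertex 3.9 0.4 1.8
  endloop
 endfacet
 facet normal -0.251 -0.959 -0.129
  outer loop
   vertex 2.0 0.3 3.7
   vertex 0.1 1.0 2.2
   vertex 1.1 0.9 1.0
  endloop
 endfacet
 facet normal 0.939 0.124 -0.321
  outer loop
   vertex 3.5 1.1 0.9
   vertex 3.6 1.9 1.5
   vertex 3.9 0.4 1.8
  endloop
 endfacet
 facet normal 0.552 0.455 -0.699
  outer loop
   vertex 3.5 1.1 0.9
   vertex 1.5 2.3 0.1
   vertex 3.6 1.9 1.5
  endloop
 endfacet
 facet normal 0.039 -0.780 -0.624
  outer loop
   vertex 3.5 1.1 0.9
   vertex 3.9 0.4 1.8
   vertex 1.1 0.9 1.0
  endloop
 endfacet
 facet normal 0.010 -0.543 -0.840
  outer loop
   vertex 3.5 1.1 0.9
   vertex 1.1 0.9 1.0
   vertex 1.5 2.3 0.1
  endloop
 endfacet
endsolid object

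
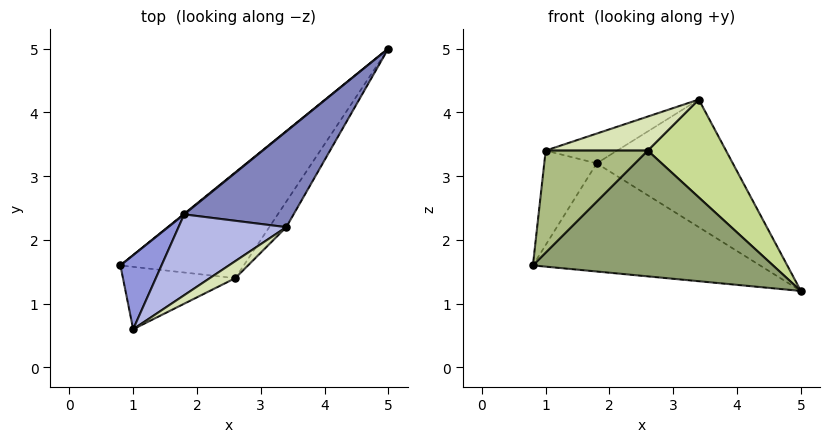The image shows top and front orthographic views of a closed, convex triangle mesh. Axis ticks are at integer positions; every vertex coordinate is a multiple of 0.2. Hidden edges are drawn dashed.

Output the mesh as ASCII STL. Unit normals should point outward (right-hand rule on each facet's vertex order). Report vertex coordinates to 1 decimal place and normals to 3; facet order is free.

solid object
 facet normal -0.629 0.777 0.004
  outer loop
   vertex 1.8 2.4 3.2
   vertex 5.0 5.0 1.2
   vertex 0.8 1.6 1.6
  endloop
 endfacet
 facet normal -0.265 0.771 0.579
  outer loop
   vertex 1.8 2.4 3.2
   vertex 3.4 2.2 4.2
   vertex 5.0 5.0 1.2
  endloop
 endfacet
 facet normal -0.850 0.414 0.325
  outer loop
   vertex 1.8 2.4 3.2
   vertex 0.8 1.6 1.6
   vertex 1.0 0.6 3.4
  endloop
 endfacet
 facet normal -0.477 0.304 0.825
  outer loop
   vertex 1.8 2.4 3.2
   vertex 1.0 0.6 3.4
   vertex 3.4 2.2 4.2
  endloop
 endfacet
 facet normal 0.488 -0.668 -0.562
  outer loop
   vertex 2.6 1.4 3.4
   vertex 0.8 1.6 1.6
   vertex 5.0 5.0 1.2
  endloop
 endfacet
 facet normal 0.392 -0.785 -0.480
  outer loop
   vertex 2.6 1.4 3.4
   vertex 1.0 0.6 3.4
   vertex 0.8 1.6 1.6
  endloop
 endfacet
 facet normal 0.773 -0.613 -0.160
  outer loop
   vertex 2.6 1.4 3.4
   vertex 5.0 5.0 1.2
   vertex 3.4 2.2 4.2
  endloop
 endfacet
 facet normal 0.408 -0.816 0.408
  outer loop
   vertex 2.6 1.4 3.4
   vertex 3.4 2.2 4.2
   vertex 1.0 0.6 3.4
  endloop
 endfacet
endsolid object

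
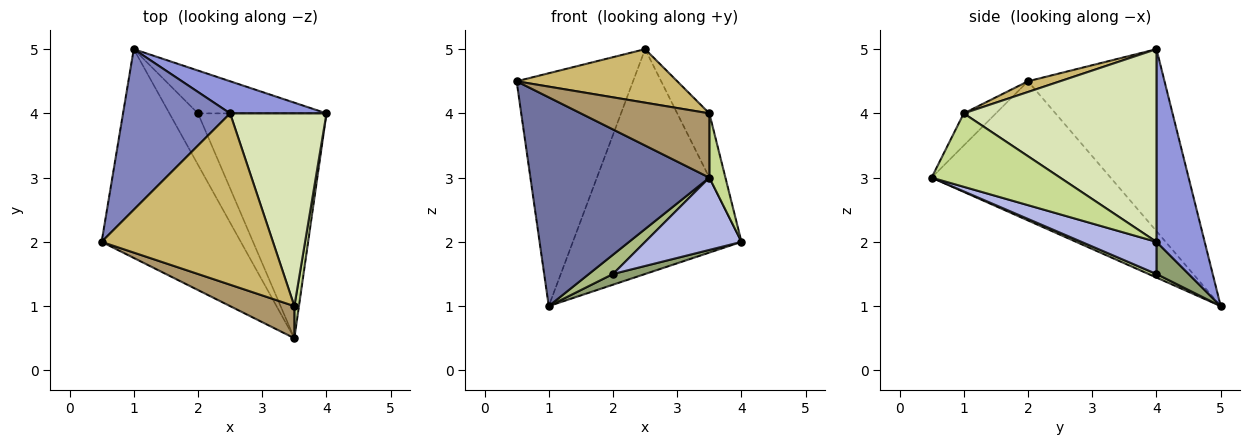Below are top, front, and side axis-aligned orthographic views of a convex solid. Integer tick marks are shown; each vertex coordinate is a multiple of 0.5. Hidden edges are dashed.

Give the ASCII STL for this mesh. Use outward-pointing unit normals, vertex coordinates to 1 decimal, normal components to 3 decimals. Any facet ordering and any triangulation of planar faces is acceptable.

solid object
 facet normal -0.577 -0.577 -0.577
  outer loop
   vertex 1.0 5.0 1.0
   vertex 3.5 0.5 3.0
   vertex 0.5 2.0 4.5
  endloop
 endfacet
 facet normal -0.694 0.592 0.409
  outer loop
   vertex 2.5 4.0 5.0
   vertex 1.0 5.0 1.0
   vertex 0.5 2.0 4.5
  endloop
 endfacet
 facet normal 0.272 0.953 0.136
  outer loop
   vertex 2.5 4.0 5.0
   vertex 4.0 4.0 2.0
   vertex 1.0 5.0 1.0
  endloop
 endfacet
 facet normal 0.232 -0.298 -0.926
  outer loop
   vertex 2.0 4.0 1.5
   vertex 4.0 4.0 2.0
   vertex 3.5 0.5 3.0
  endloop
 endfacet
 facet normal 0.236 -0.236 -0.943
  outer loop
   vertex 2.0 4.0 1.5
   vertex 1.0 5.0 1.0
   vertex 4.0 4.0 2.0
  endloop
 endfacet
 facet normal 0.116 -0.349 -0.930
  outer loop
   vertex 2.0 4.0 1.5
   vertex 3.5 0.5 3.0
   vertex 1.0 5.0 1.0
  endloop
 endfacet
 facet normal 0.990 -0.124 0.062
  outer loop
   vertex 3.5 1.0 4.0
   vertex 3.5 0.5 3.0
   vertex 4.0 4.0 2.0
  endloop
 endfacet
 facet normal 0.885 0.147 0.442
  outer loop
   vertex 3.5 1.0 4.0
   vertex 4.0 4.0 2.0
   vertex 2.5 4.0 5.0
  endloop
 endfacet
 facet normal -0.218 -0.873 0.436
  outer loop
   vertex 3.5 1.0 4.0
   vertex 0.5 2.0 4.5
   vertex 3.5 0.5 3.0
  endloop
 endfacet
 facet normal 0.060 -0.298 0.953
  outer loop
   vertex 3.5 1.0 4.0
   vertex 2.5 4.0 5.0
   vertex 0.5 2.0 4.5
  endloop
 endfacet
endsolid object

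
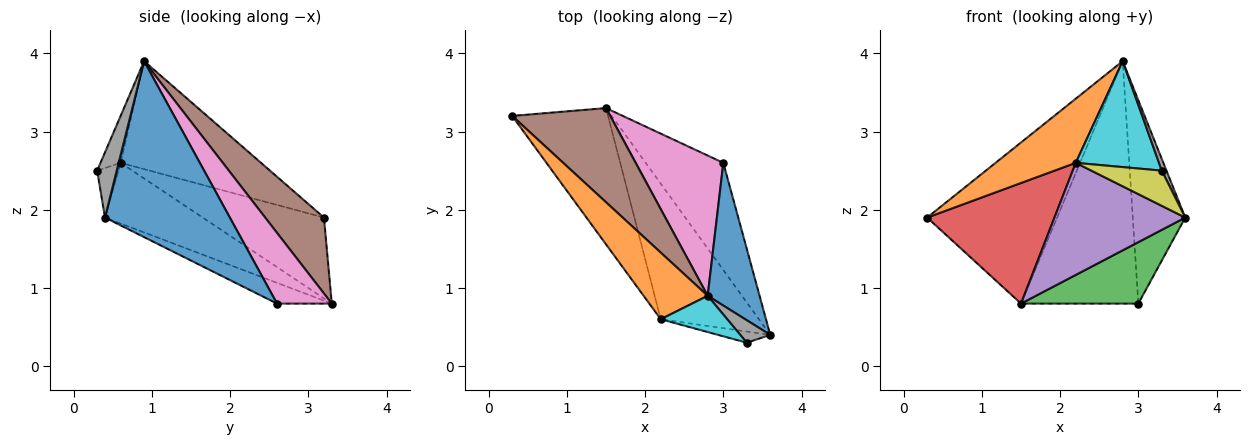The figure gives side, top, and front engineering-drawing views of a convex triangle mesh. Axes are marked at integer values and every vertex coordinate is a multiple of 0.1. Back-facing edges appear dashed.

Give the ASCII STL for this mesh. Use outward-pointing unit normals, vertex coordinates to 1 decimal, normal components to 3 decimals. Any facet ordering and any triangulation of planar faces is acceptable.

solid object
 facet normal 0.890 0.374 0.262
  outer loop
   vertex 2.8 0.9 3.9
   vertex 3.6 0.4 1.9
   vertex 3.0 2.6 0.8
  endloop
 endfacet
 facet normal -0.772 -0.441 0.458
  outer loop
   vertex 2.2 0.6 2.6
   vertex 2.8 0.9 3.9
   vertex 0.3 3.2 1.9
  endloop
 endfacet
 facet normal -0.226 -0.484 -0.845
  outer loop
   vertex 1.5 3.3 0.8
   vertex 3.0 2.6 0.8
   vertex 3.6 0.4 1.9
  endloop
 endfacet
 facet normal -0.534 -0.561 -0.633
  outer loop
   vertex 1.5 3.3 0.8
   vertex 2.2 0.6 2.6
   vertex 0.3 3.2 1.9
  endloop
 endfacet
 facet normal -0.430 -0.575 -0.696
  outer loop
   vertex 1.5 3.3 0.8
   vertex 3.6 0.4 1.9
   vertex 2.2 0.6 2.6
  endloop
 endfacet
 facet normal 0.364 0.804 0.470
  outer loop
   vertex 1.5 3.3 0.8
   vertex 0.3 3.2 1.9
   vertex 2.8 0.9 3.9
  endloop
 endfacet
 facet normal 0.375 0.803 0.464
  outer loop
   vertex 1.5 3.3 0.8
   vertex 2.8 0.9 3.9
   vertex 3.0 2.6 0.8
  endloop
 endfacet
 facet normal 0.888 -0.213 0.408
  outer loop
   vertex 3.3 0.3 2.5
   vertex 3.6 0.4 1.9
   vertex 2.8 0.9 3.9
  endloop
 endfacet
 facet normal -0.276 -0.916 -0.291
  outer loop
   vertex 3.3 0.3 2.5
   vertex 2.2 0.6 2.6
   vertex 3.6 0.4 1.9
  endloop
 endfacet
 facet normal -0.223 -0.922 0.316
  outer loop
   vertex 3.3 0.3 2.5
   vertex 2.8 0.9 3.9
   vertex 2.2 0.6 2.6
  endloop
 endfacet
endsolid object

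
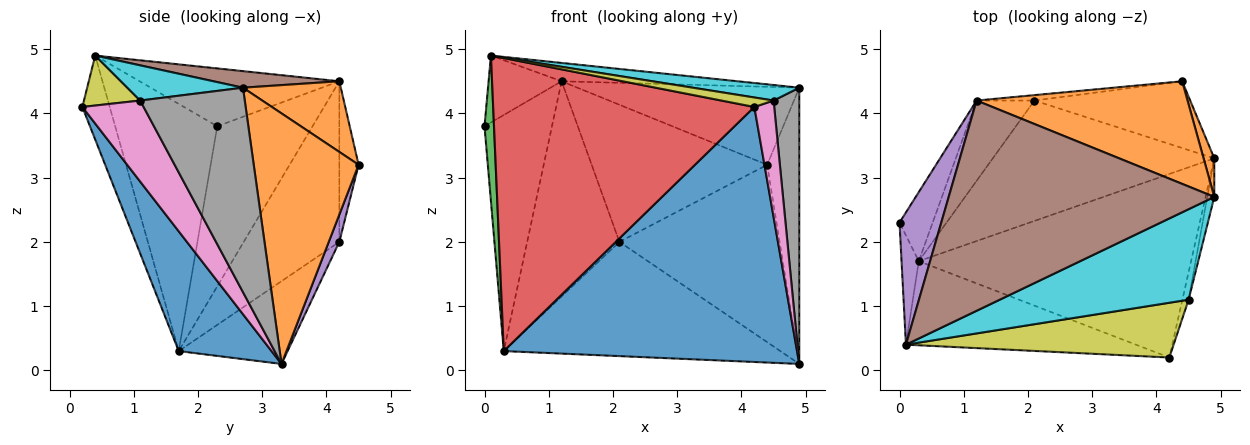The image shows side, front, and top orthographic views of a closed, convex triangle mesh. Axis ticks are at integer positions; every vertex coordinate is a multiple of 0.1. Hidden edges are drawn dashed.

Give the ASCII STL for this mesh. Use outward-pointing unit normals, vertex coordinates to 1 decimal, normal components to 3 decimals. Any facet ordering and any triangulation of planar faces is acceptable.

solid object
 facet normal 0.249 -0.786 -0.566
  outer loop
   vertex 0.3 1.7 0.3
   vertex 4.9 3.3 0.1
   vertex 4.2 0.2 4.1
  endloop
 endfacet
 facet normal 0.955 0.293 0.041
  outer loop
   vertex 4.9 2.7 4.4
   vertex 4.9 3.3 0.1
   vertex 4.4 4.5 3.2
  endloop
 endfacet
 facet normal -0.993 -0.092 -0.069
  outer loop
   vertex 0.1 0.4 4.9
   vertex 0.0 2.3 3.8
   vertex 0.3 1.7 0.3
  endloop
 endfacet
 facet normal -0.100 -0.956 -0.275
  outer loop
   vertex 0.1 0.4 4.9
   vertex 0.3 1.7 0.3
   vertex 4.2 0.2 4.1
  endloop
 endfacet
 facet normal 0.062 0.934 -0.352
  outer loop
   vertex 2.1 4.2 2.0
   vertex 4.4 4.5 3.2
   vertex 4.9 3.3 0.1
  endloop
 endfacet
 facet normal -0.262 0.664 -0.700
  outer loop
   vertex 2.1 4.2 2.0
   vertex 4.9 3.3 0.1
   vertex 0.3 1.7 0.3
  endloop
 endfacet
 facet normal 0.949 -0.308 -0.073
  outer loop
   vertex 4.5 1.1 4.2
   vertex 4.2 0.2 4.1
   vertex 4.9 3.3 0.1
  endloop
 endfacet
 facet normal 0.971 -0.238 -0.033
  outer loop
   vertex 4.5 1.1 4.2
   vertex 4.9 3.3 0.1
   vertex 4.9 2.7 4.4
  endloop
 endfacet
 facet normal 0.181 -0.168 0.969
  outer loop
   vertex 4.5 1.1 4.2
   vertex 0.1 0.4 4.9
   vertex 4.2 0.2 4.1
  endloop
 endfacet
 facet normal 0.181 -0.166 0.969
  outer loop
   vertex 4.5 1.1 4.2
   vertex 4.9 2.7 4.4
   vertex 0.1 0.4 4.9
  endloop
 endfacet
 facet normal -0.109 0.993 -0.039
  outer loop
   vertex 1.2 4.2 4.5
   vertex 4.4 4.5 3.2
   vertex 2.1 4.2 2.0
  endloop
 endfacet
 facet normal 0.258 0.585 0.769
  outer loop
   vertex 1.2 4.2 4.5
   vertex 4.9 2.7 4.4
   vertex 4.4 4.5 3.2
  endloop
 endfacet
 facet normal -0.805 0.570 -0.167
  outer loop
   vertex 1.2 4.2 4.5
   vertex 0.3 1.7 0.3
   vertex 0.0 2.3 3.8
  endloop
 endfacet
 facet normal -0.697 0.672 -0.251
  outer loop
   vertex 1.2 4.2 4.5
   vertex 2.1 4.2 2.0
   vertex 0.3 1.7 0.3
  endloop
 endfacet
 facet normal -0.777 0.284 0.561
  outer loop
   vertex 1.2 4.2 4.5
   vertex 0.0 2.3 3.8
   vertex 0.1 0.4 4.9
  endloop
 endfacet
 facet normal 0.062 0.087 0.994
  outer loop
   vertex 1.2 4.2 4.5
   vertex 0.1 0.4 4.9
   vertex 4.9 2.7 4.4
  endloop
 endfacet
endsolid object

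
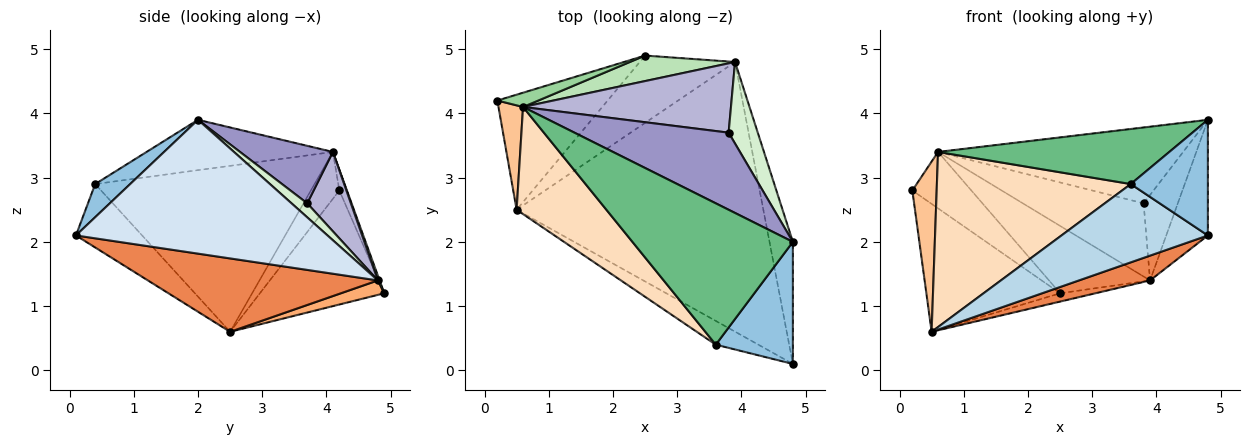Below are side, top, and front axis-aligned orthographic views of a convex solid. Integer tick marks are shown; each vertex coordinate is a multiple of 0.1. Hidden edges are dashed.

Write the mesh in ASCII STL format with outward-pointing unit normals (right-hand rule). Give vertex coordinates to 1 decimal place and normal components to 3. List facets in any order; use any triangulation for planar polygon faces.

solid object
 facet normal -0.569 0.611 -0.550
  outer loop
   vertex 0.5 2.5 0.6
   vertex 0.2 4.2 2.8
   vertex 2.5 4.9 1.2
  endloop
 endfacet
 facet normal 0.298 -0.657 0.693
  outer loop
   vertex 3.6 0.4 2.9
   vertex 4.8 0.1 2.1
   vertex 4.8 2.0 3.9
  endloop
 endfacet
 facet normal -0.397 -0.878 -0.266
  outer loop
   vertex 3.6 0.4 2.9
   vertex 0.5 2.5 0.6
   vertex 4.8 0.1 2.1
  endloop
 endfacet
 facet normal 0.972 0.161 -0.170
  outer loop
   vertex 3.9 4.8 1.4
   vertex 4.8 2.0 3.9
   vertex 4.8 0.1 2.1
  endloop
 endfacet
 facet normal 0.284 -0.088 -0.955
  outer loop
   vertex 3.9 4.8 1.4
   vertex 4.8 0.1 2.1
   vertex 0.5 2.5 0.6
  endloop
 endfacet
 facet normal 0.149 0.121 -0.981
  outer loop
   vertex 3.9 4.8 1.4
   vertex 0.5 2.5 0.6
   vertex 2.5 4.9 1.2
  endloop
 endfacet
 facet normal -0.706 -0.604 0.370
  outer loop
   vertex 0.6 4.1 3.4
   vertex 0.2 4.2 2.8
   vertex 0.5 2.5 0.6
  endloop
 endfacet
 facet normal -0.694 -0.614 0.376
  outer loop
   vertex 0.6 4.1 3.4
   vertex 0.5 2.5 0.6
   vertex 3.6 0.4 2.9
  endloop
 endfacet
 facet normal -0.281 -0.348 0.894
  outer loop
   vertex 0.6 4.1 3.4
   vertex 3.6 0.4 2.9
   vertex 4.8 2.0 3.9
  endloop
 endfacet
 facet normal -0.124 0.962 0.243
  outer loop
   vertex 0.6 4.1 3.4
   vertex 2.5 4.9 1.2
   vertex 0.2 4.2 2.8
  endloop
 endfacet
 facet normal 0.016 0.935 0.354
  outer loop
   vertex 0.6 4.1 3.4
   vertex 3.9 4.8 1.4
   vertex 2.5 4.9 1.2
  endloop
 endfacet
 facet normal 0.315 0.686 0.655
  outer loop
   vertex 3.8 3.7 2.6
   vertex 4.8 2.0 3.9
   vertex 3.9 4.8 1.4
  endloop
 endfacet
 facet normal 0.257 0.678 0.689
  outer loop
   vertex 3.8 3.7 2.6
   vertex 0.6 4.1 3.4
   vertex 4.8 2.0 3.9
  endloop
 endfacet
 facet normal 0.254 0.702 0.665
  outer loop
   vertex 3.8 3.7 2.6
   vertex 3.9 4.8 1.4
   vertex 0.6 4.1 3.4
  endloop
 endfacet
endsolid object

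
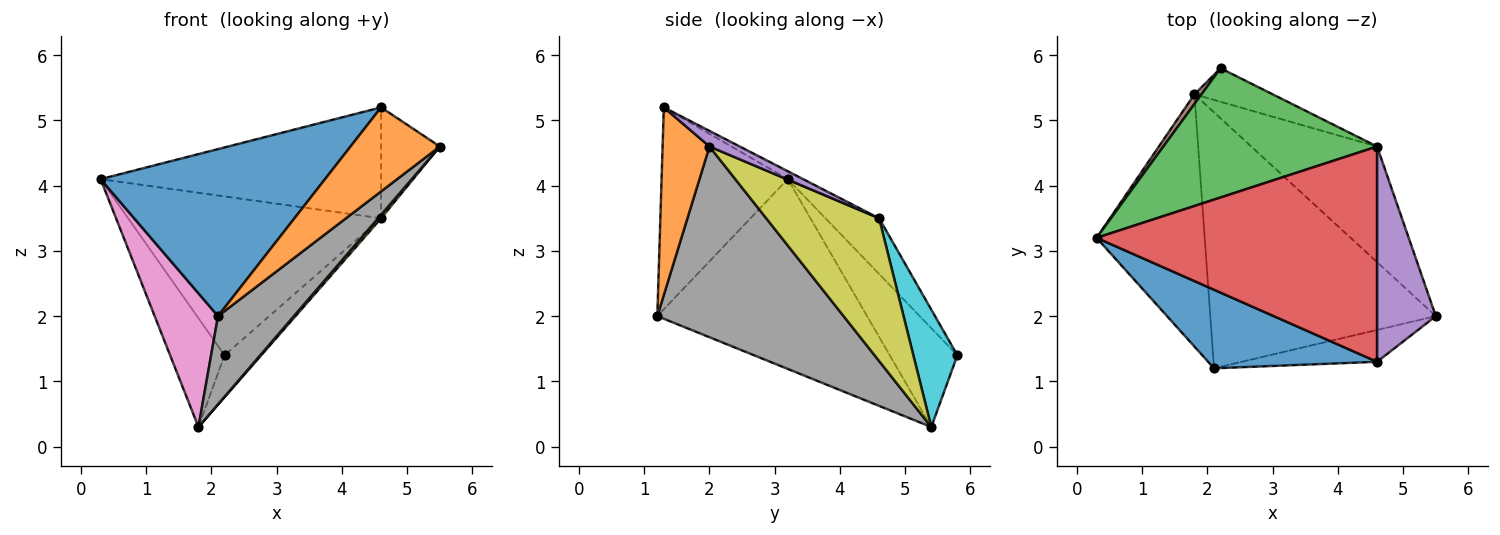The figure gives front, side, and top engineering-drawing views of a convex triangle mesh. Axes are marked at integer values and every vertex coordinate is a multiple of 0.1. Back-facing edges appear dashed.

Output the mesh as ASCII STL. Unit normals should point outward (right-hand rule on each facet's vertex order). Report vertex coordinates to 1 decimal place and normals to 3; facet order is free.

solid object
 facet normal -0.453 -0.806 0.379
  outer loop
   vertex 4.6 1.3 5.2
   vertex 0.3 3.2 4.1
   vertex 2.1 1.2 2.0
  endloop
 endfacet
 facet normal 0.441 -0.839 -0.318
  outer loop
   vertex 4.6 1.3 5.2
   vertex 2.1 1.2 2.0
   vertex 5.5 2.0 4.6
  endloop
 endfacet
 facet normal -0.162 0.765 0.623
  outer loop
   vertex 4.6 4.6 3.5
   vertex 2.2 5.8 1.4
   vertex 0.3 3.2 4.1
  endloop
 endfacet
 facet normal -0.025 0.458 0.889
  outer loop
   vertex 4.6 4.6 3.5
   vertex 0.3 3.2 4.1
   vertex 4.6 1.3 5.2
  endloop
 endfacet
 facet normal 0.230 0.446 0.865
  outer loop
   vertex 4.6 4.6 3.5
   vertex 4.6 1.3 5.2
   vertex 5.5 2.0 4.6
  endloop
 endfacet
 facet normal -0.778 0.626 0.055
  outer loop
   vertex 1.8 5.4 0.3
   vertex 0.3 3.2 4.1
   vertex 2.2 5.8 1.4
  endloop
 endfacet
 facet normal -0.840 -0.254 -0.479
  outer loop
   vertex 1.8 5.4 0.3
   vertex 2.1 1.2 2.0
   vertex 0.3 3.2 4.1
  endloop
 endfacet
 facet normal 0.625 -0.254 -0.738
  outer loop
   vertex 1.8 5.4 0.3
   vertex 5.5 2.0 4.6
   vertex 2.1 1.2 2.0
  endloop
 endfacet
 facet normal 0.750 -0.020 -0.661
  outer loop
   vertex 1.8 5.4 0.3
   vertex 4.6 4.6 3.5
   vertex 5.5 2.0 4.6
  endloop
 endfacet
 facet normal 0.684 0.570 -0.456
  outer loop
   vertex 1.8 5.4 0.3
   vertex 2.2 5.8 1.4
   vertex 4.6 4.6 3.5
  endloop
 endfacet
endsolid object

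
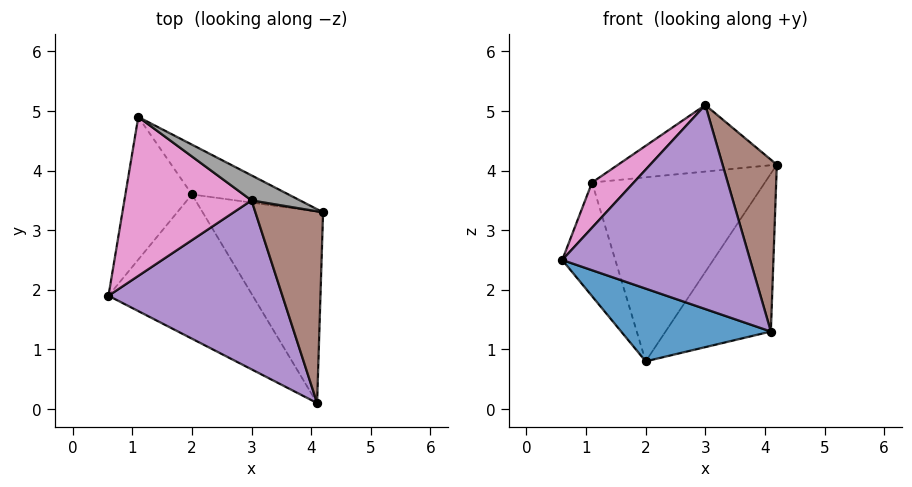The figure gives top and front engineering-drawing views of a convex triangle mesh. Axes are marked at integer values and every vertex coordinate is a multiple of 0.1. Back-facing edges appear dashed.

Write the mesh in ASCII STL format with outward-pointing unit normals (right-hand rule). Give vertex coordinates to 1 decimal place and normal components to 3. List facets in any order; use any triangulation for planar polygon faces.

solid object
 facet normal -0.474 -0.396 -0.786
  outer loop
   vertex 2.0 3.6 0.8
   vertex 4.1 0.1 1.3
   vertex 0.6 1.9 2.5
  endloop
 endfacet
 facet normal 0.779 0.399 -0.483
  outer loop
   vertex 2.0 3.6 0.8
   vertex 4.2 3.3 4.1
   vertex 4.1 0.1 1.3
  endloop
 endfacet
 facet normal -0.863 0.315 -0.395
  outer loop
   vertex 1.1 4.9 3.8
   vertex 2.0 3.6 0.8
   vertex 0.6 1.9 2.5
  endloop
 endfacet
 facet normal 0.464 0.855 -0.231
  outer loop
   vertex 1.1 4.9 3.8
   vertex 4.2 3.3 4.1
   vertex 2.0 3.6 0.8
  endloop
 endfacet
 facet normal -0.175 -0.758 0.628
  outer loop
   vertex 3.0 3.5 5.1
   vertex 0.6 1.9 2.5
   vertex 4.1 0.1 1.3
  endloop
 endfacet
 facet normal 0.454 -0.595 0.664
  outer loop
   vertex 3.0 3.5 5.1
   vertex 4.1 0.1 1.3
   vertex 4.2 3.3 4.1
  endloop
 endfacet
 facet normal -0.652 -0.207 0.729
  outer loop
   vertex 3.0 3.5 5.1
   vertex 1.1 4.9 3.8
   vertex 0.6 1.9 2.5
  endloop
 endfacet
 facet normal 0.410 0.854 0.321
  outer loop
   vertex 3.0 3.5 5.1
   vertex 4.2 3.3 4.1
   vertex 1.1 4.9 3.8
  endloop
 endfacet
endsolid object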